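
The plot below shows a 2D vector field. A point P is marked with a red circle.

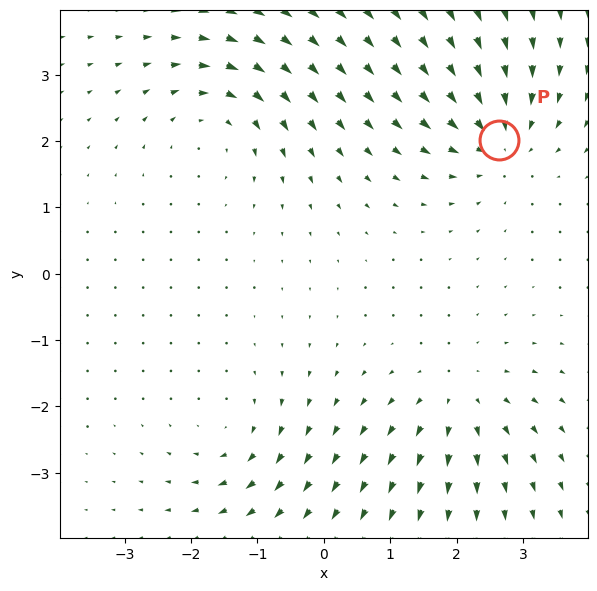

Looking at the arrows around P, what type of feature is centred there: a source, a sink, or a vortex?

At P (2.6, 2.0) the arrows converge inward. Divergence about -5, curl ≈0 — negative divergence with near-zero curl is a sink.

sink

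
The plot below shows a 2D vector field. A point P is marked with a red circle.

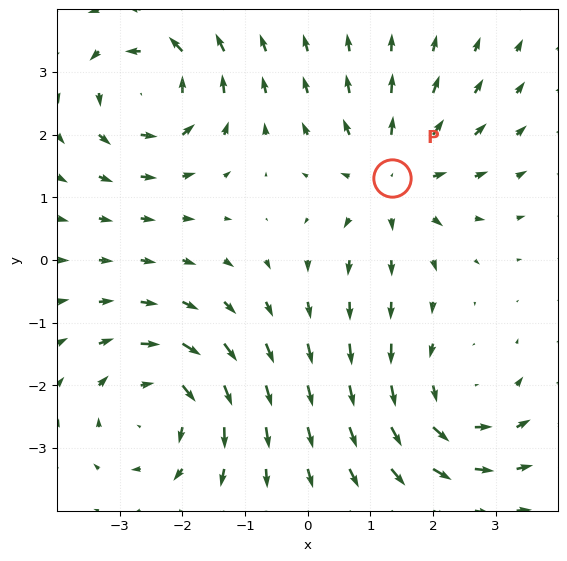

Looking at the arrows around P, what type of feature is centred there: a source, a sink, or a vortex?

source

At P (1.3, 1.3) the arrows spread outward. Divergence about +4, curl ≈0 — positive divergence with near-zero curl is a source.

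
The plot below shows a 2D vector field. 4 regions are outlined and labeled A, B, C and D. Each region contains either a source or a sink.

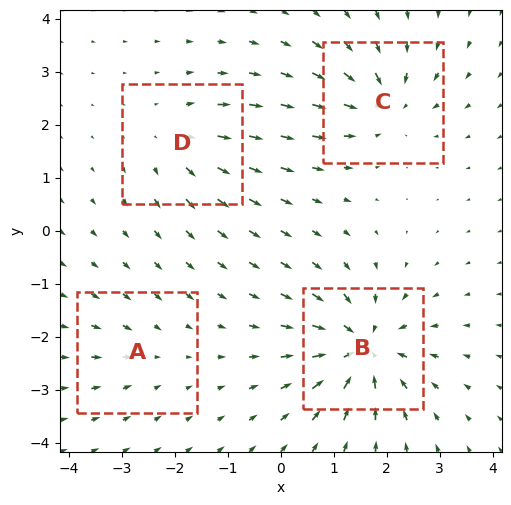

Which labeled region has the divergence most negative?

Divergence at each region's feature centre — A: about -2, B: about -8, C: about -6, D: about +4. Region B is most negative.

B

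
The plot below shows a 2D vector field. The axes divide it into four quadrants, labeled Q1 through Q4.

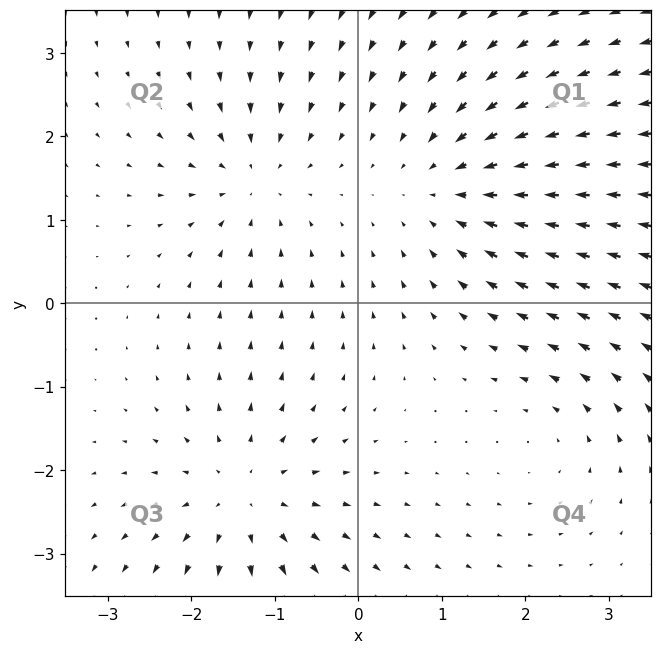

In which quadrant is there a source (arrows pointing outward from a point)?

Q3

The source sits at approximately (-1.4, -2.3), which lies in quadrant Q3. The divergence there is about +5, positive as expected for a source.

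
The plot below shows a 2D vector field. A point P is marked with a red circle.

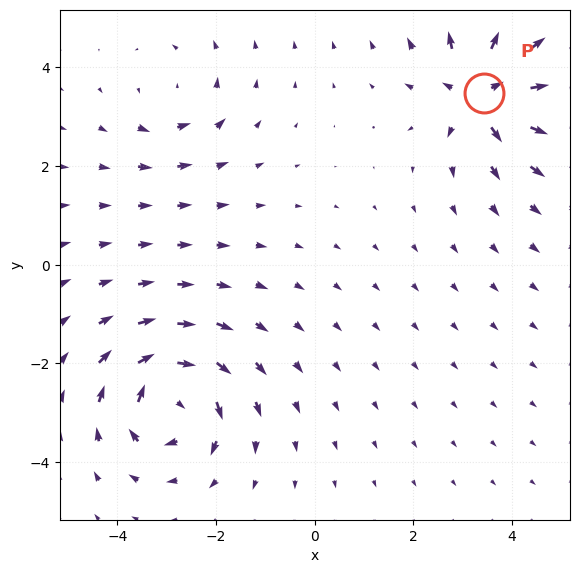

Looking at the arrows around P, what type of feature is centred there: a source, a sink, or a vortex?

At P (3.4, 3.5) the arrows spread outward. Divergence about +6, curl ≈0 — positive divergence with near-zero curl is a source.

source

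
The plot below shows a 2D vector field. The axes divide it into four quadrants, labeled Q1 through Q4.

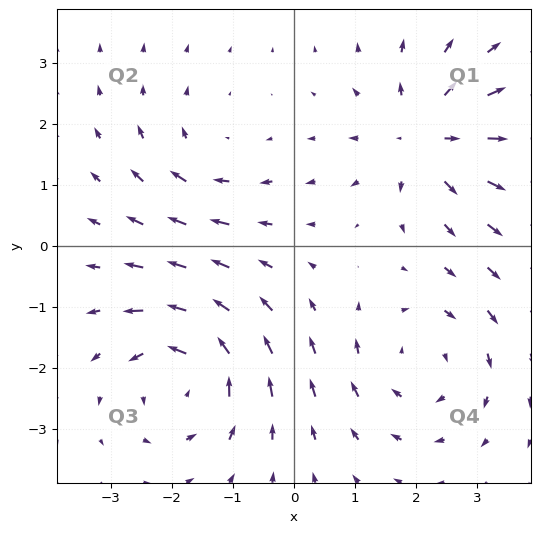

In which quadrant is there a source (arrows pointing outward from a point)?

Q1

The source sits at approximately (2.2, 1.8), which lies in quadrant Q1. The divergence there is about +5, positive as expected for a source.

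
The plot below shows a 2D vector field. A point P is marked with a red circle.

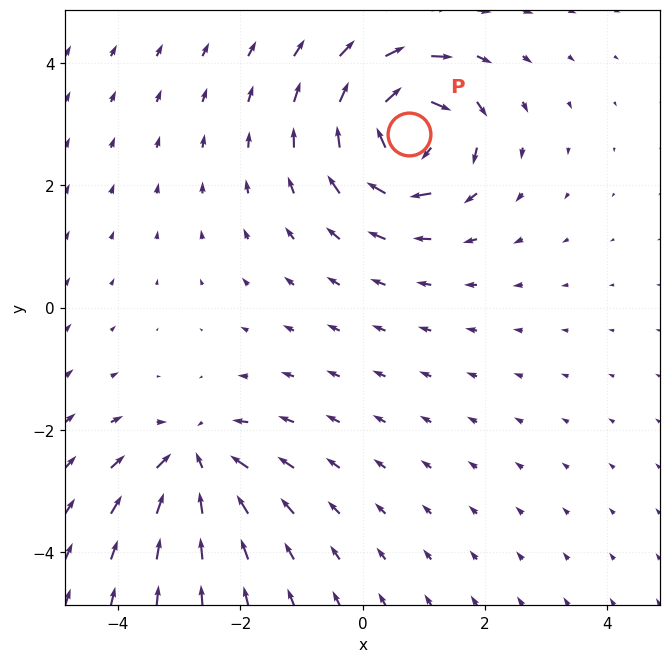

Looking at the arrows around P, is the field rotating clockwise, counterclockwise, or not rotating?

clockwise

Near P at (0.8, 2.8) the arrows circulate clockwise. The curl (z-component) there is about -7; negative curl means clockwise rotation.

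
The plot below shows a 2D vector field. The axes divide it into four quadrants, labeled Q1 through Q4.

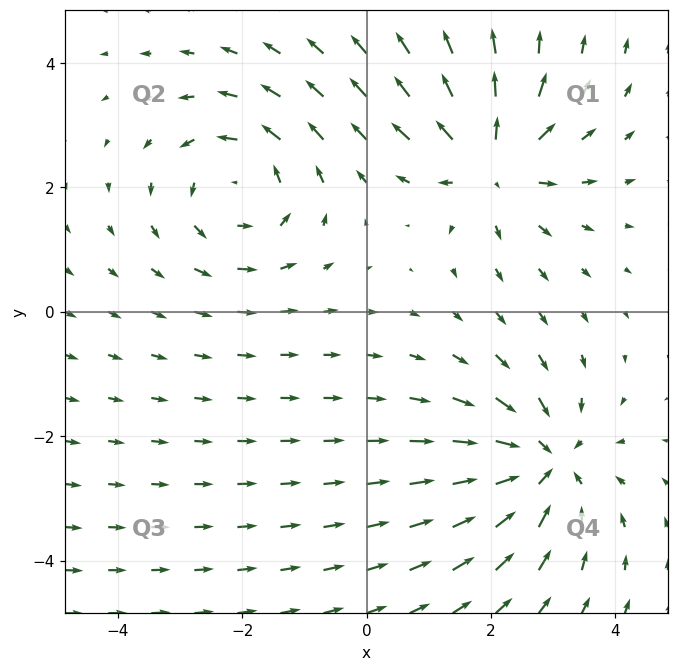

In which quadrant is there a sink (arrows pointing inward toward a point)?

The sink sits at approximately (2.9, -2.5), which lies in quadrant Q4. The divergence there is about -5, negative as expected for a sink.

Q4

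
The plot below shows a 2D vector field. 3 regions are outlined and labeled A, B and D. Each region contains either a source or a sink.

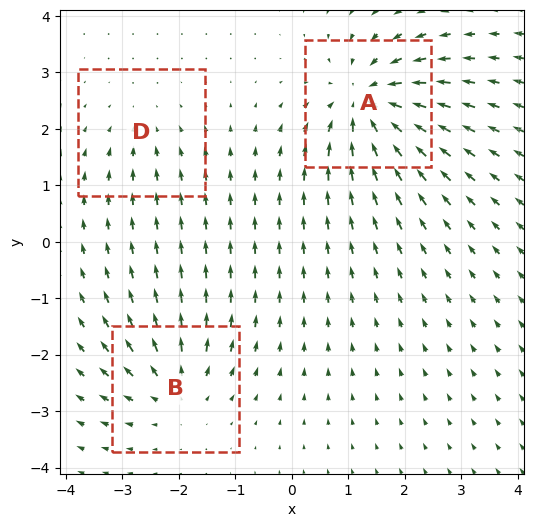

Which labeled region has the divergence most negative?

Divergence at each region's feature centre — A: about -6, B: about +4, D: about -2. Region A is most negative.

A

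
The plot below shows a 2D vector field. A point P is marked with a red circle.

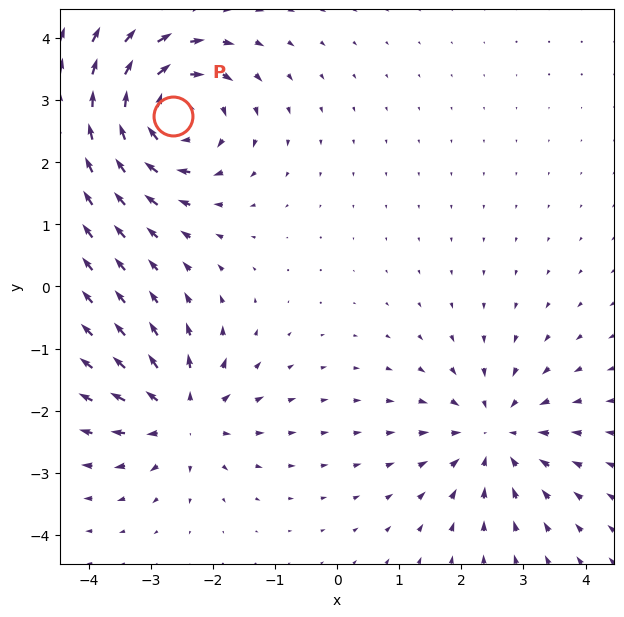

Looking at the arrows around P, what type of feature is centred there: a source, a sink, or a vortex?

At P (-2.6, 2.8) the arrows circulate clockwise. Divergence ≈0, curl about -5 — near-zero divergence with nonzero curl is a vortex.

vortex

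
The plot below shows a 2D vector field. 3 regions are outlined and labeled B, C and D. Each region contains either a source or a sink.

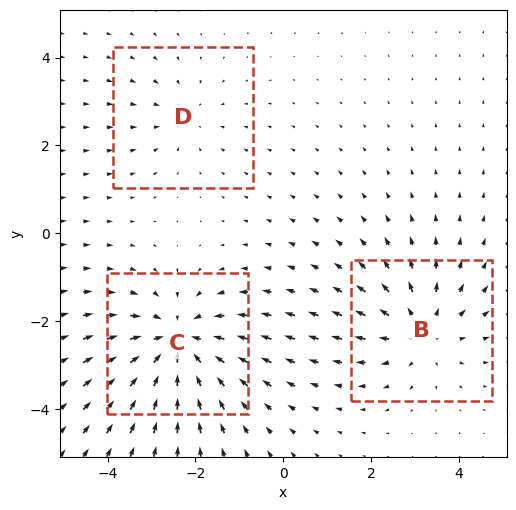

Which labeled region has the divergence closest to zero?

Divergence at each region's feature centre — B: about +3, C: about -4, D: about -2. Region D is closest to zero.

D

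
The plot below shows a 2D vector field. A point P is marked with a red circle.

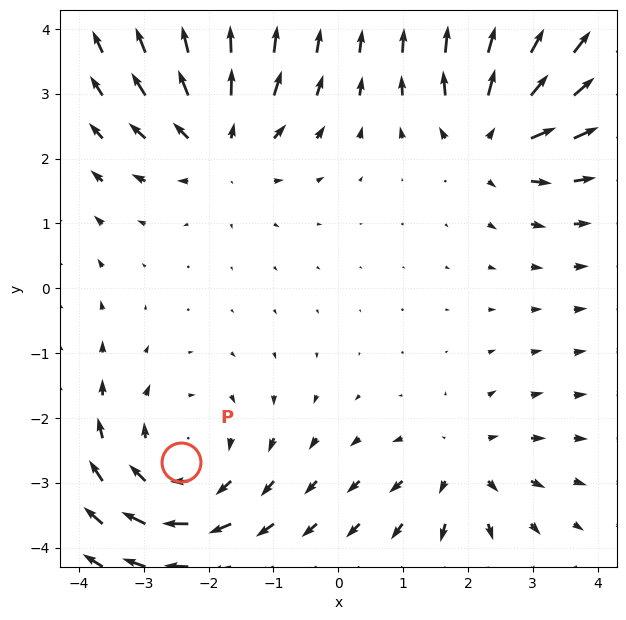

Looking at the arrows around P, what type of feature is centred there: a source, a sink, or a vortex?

At P (-2.4, -2.7) the arrows circulate clockwise. Divergence ≈0, curl about -3 — near-zero divergence with nonzero curl is a vortex.

vortex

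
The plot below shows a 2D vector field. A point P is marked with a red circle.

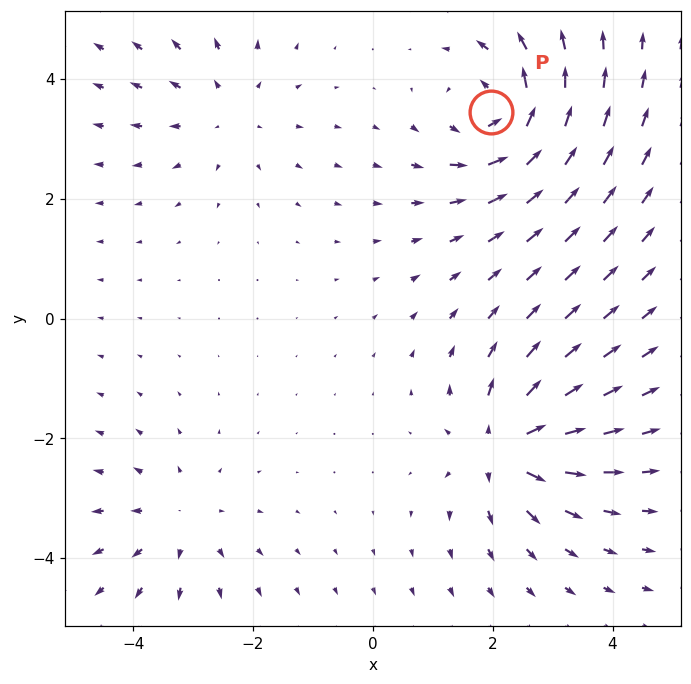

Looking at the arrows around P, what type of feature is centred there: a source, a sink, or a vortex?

vortex

At P (2.0, 3.4) the arrows circulate counterclockwise. Divergence ≈0, curl about +5 — near-zero divergence with nonzero curl is a vortex.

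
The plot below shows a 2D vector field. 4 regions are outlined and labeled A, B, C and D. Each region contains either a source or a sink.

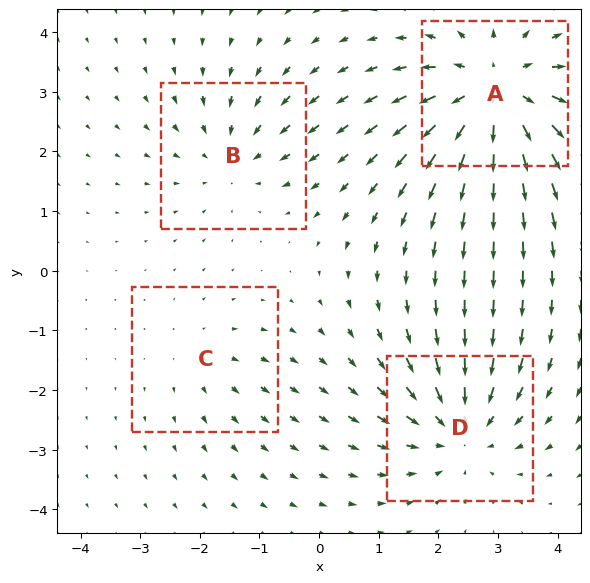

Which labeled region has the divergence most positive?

A

Divergence at each region's feature centre — A: about +6, B: about -3, C: about +2, D: about -4. Region A is most positive.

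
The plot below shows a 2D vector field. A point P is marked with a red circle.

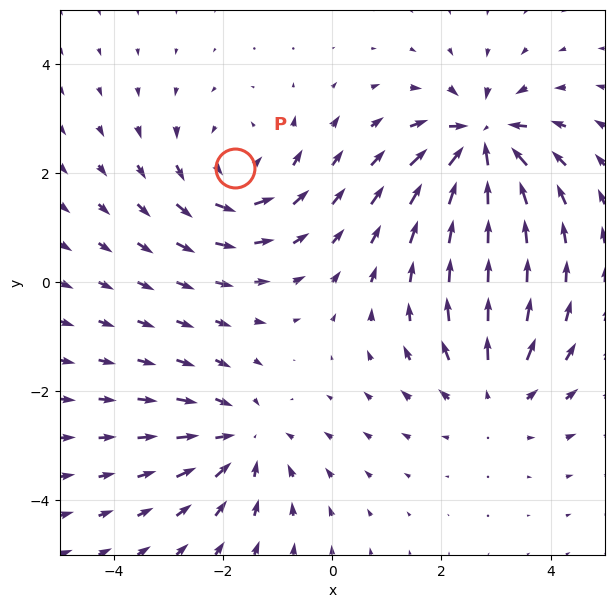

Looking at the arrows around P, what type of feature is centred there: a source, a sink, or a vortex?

vortex

At P (-1.8, 2.1) the arrows circulate counterclockwise. Divergence ≈0, curl about +4 — near-zero divergence with nonzero curl is a vortex.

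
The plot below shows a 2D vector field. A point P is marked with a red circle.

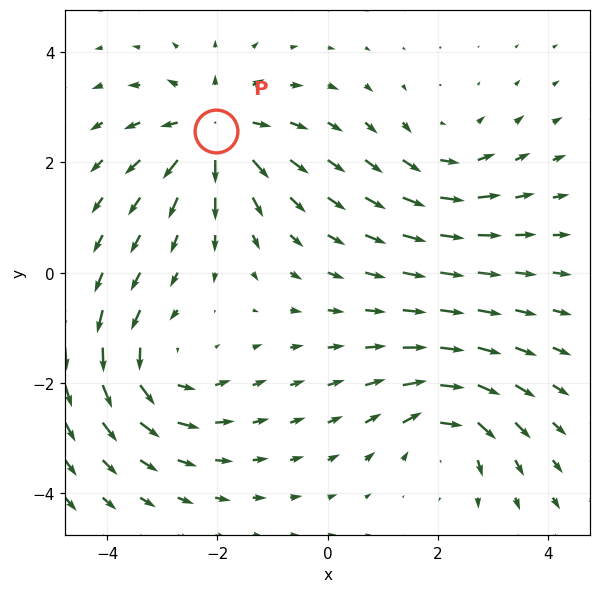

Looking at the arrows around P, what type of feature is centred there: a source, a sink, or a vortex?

source

At P (-2.0, 2.6) the arrows spread outward. Divergence about +6, curl ≈0 — positive divergence with near-zero curl is a source.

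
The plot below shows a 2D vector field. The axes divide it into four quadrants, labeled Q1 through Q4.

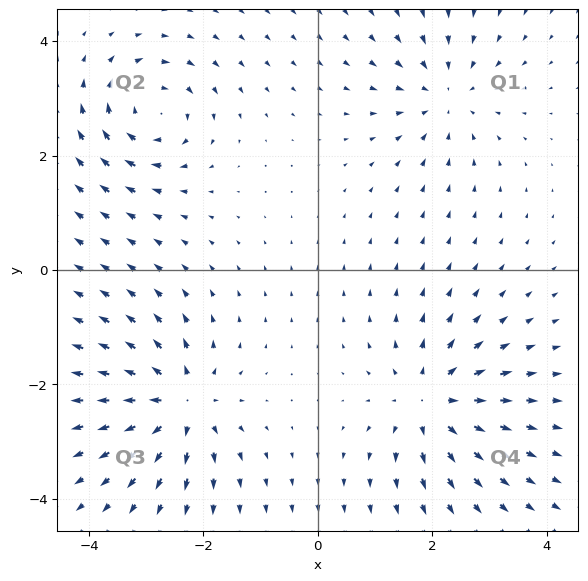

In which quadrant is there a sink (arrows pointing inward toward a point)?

The sink sits at approximately (2.2, 3.0), which lies in quadrant Q1. The divergence there is about -3, negative as expected for a sink.

Q1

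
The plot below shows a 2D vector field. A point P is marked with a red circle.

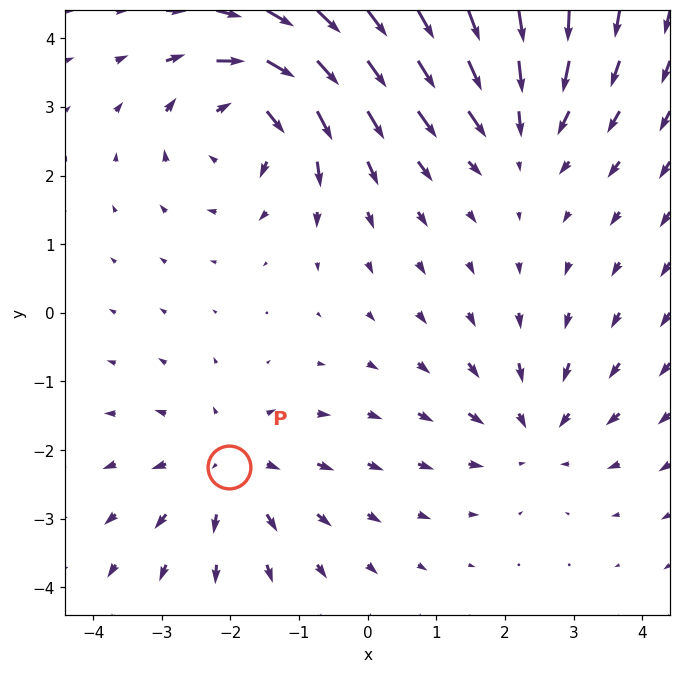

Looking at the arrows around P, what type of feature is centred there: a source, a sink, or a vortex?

At P (-2.0, -2.2) the arrows spread outward. Divergence about +3, curl ≈0 — positive divergence with near-zero curl is a source.

source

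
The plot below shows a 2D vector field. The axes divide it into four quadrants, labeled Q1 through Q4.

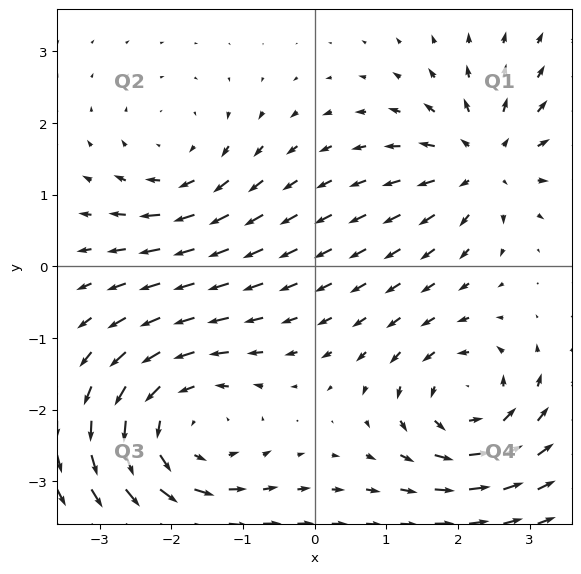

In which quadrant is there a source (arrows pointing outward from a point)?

The source sits at approximately (2.4, 1.4), which lies in quadrant Q1. The divergence there is about +4, positive as expected for a source.

Q1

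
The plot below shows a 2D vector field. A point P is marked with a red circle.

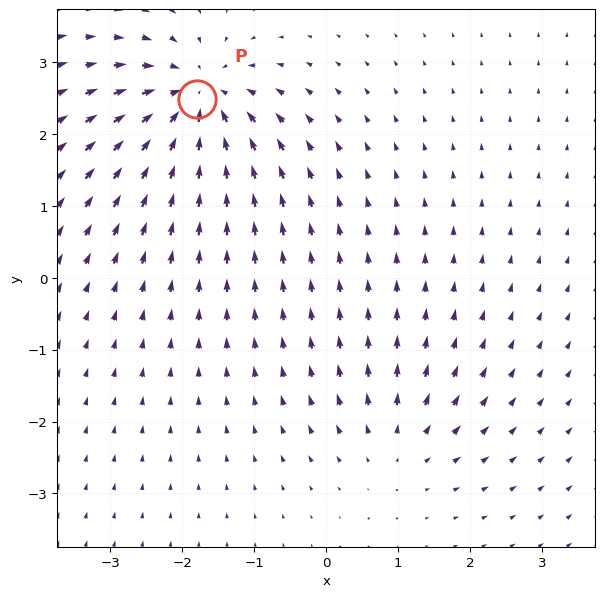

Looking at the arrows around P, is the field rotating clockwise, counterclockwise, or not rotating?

not rotating

Near P at (-1.8, 2.5) the arrows show no circulation. The curl there is ≈0.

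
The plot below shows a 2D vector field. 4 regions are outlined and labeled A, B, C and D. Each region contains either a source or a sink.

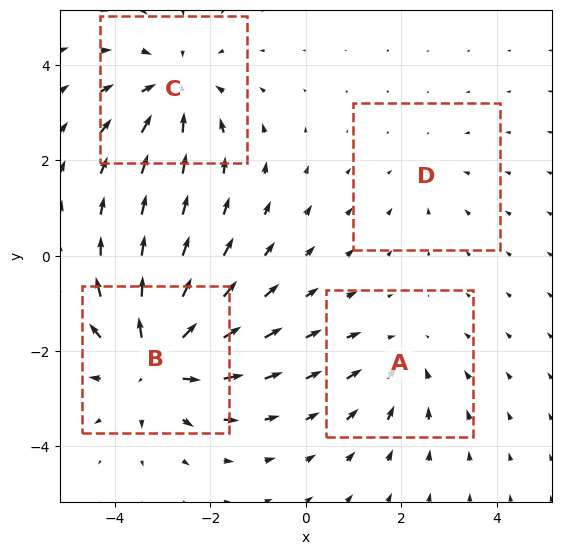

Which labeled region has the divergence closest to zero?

Divergence at each region's feature centre — A: about -3, B: about +6, C: about -4, D: about -2. Region D is closest to zero.

D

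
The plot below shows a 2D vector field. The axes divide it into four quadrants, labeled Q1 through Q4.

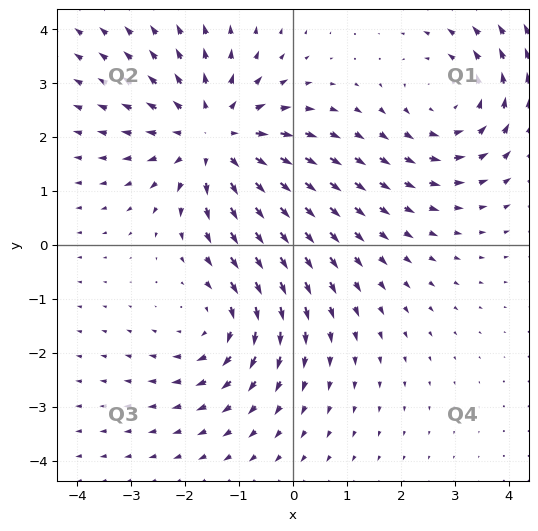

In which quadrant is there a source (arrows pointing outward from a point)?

Q2

The source sits at approximately (-1.5, 2.0), which lies in quadrant Q2. The divergence there is about +4, positive as expected for a source.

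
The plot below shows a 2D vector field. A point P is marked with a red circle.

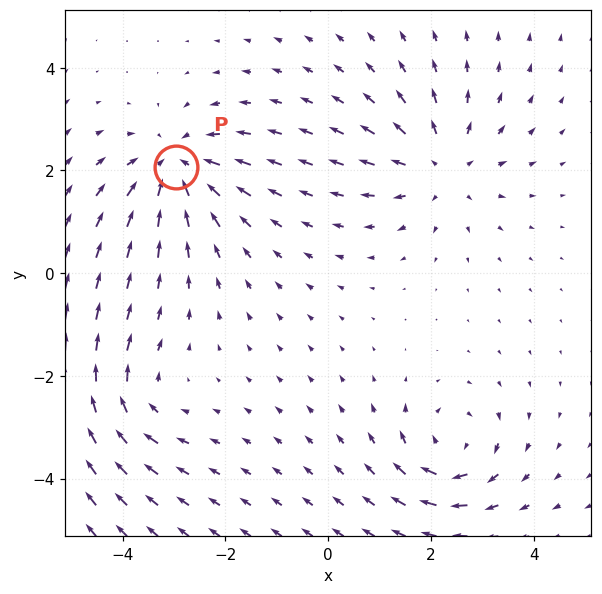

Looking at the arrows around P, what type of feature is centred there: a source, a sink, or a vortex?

sink

At P (-3.0, 2.1) the arrows converge inward. Divergence about -5, curl ≈0 — negative divergence with near-zero curl is a sink.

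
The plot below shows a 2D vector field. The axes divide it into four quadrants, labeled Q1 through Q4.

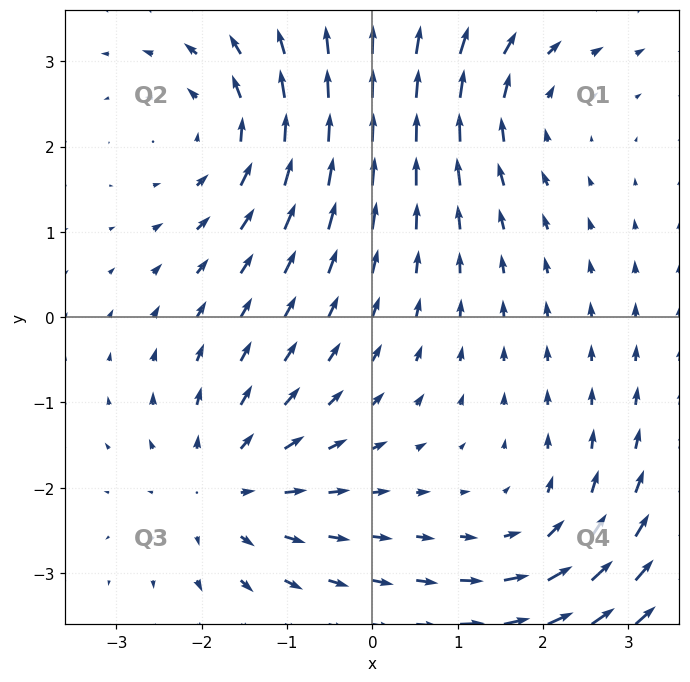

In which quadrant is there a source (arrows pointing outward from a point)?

The source sits at approximately (-1.7, -2.0), which lies in quadrant Q3. The divergence there is about +4, positive as expected for a source.

Q3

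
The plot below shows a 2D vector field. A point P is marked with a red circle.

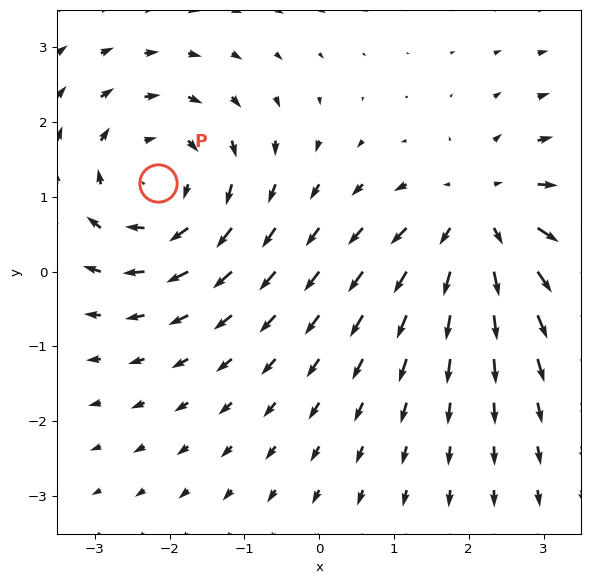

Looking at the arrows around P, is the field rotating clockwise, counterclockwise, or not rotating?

Near P at (-2.2, 1.2) the arrows circulate clockwise. The curl (z-component) there is about -4; negative curl means clockwise rotation.

clockwise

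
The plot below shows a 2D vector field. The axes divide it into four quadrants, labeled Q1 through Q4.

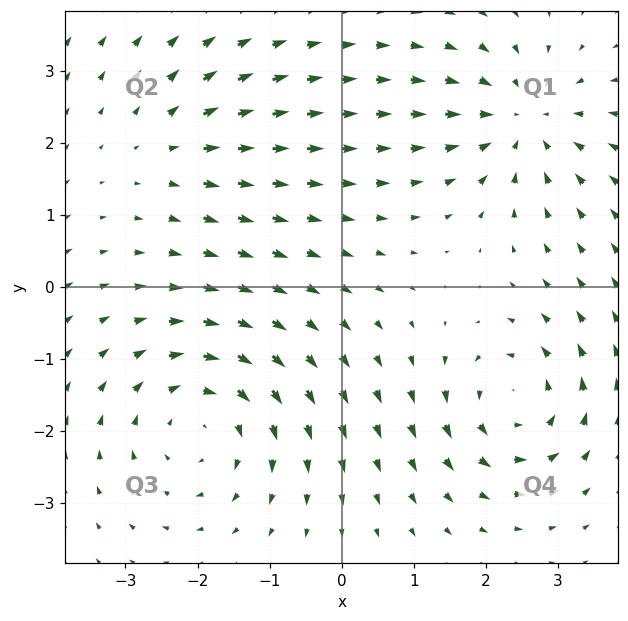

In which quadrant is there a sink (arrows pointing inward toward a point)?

The sink sits at approximately (2.5, 2.3), which lies in quadrant Q1. The divergence there is about -5, negative as expected for a sink.

Q1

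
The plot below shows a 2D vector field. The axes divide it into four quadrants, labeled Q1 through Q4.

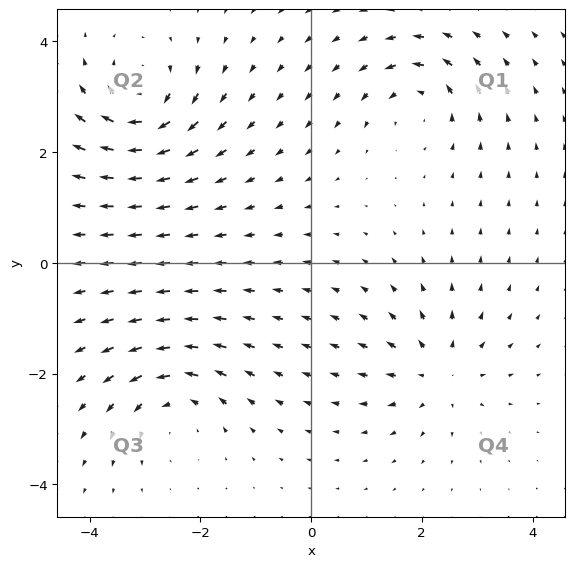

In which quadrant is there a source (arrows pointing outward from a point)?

The source sits at approximately (2.3, -2.0), which lies in quadrant Q4. The divergence there is about +4, positive as expected for a source.

Q4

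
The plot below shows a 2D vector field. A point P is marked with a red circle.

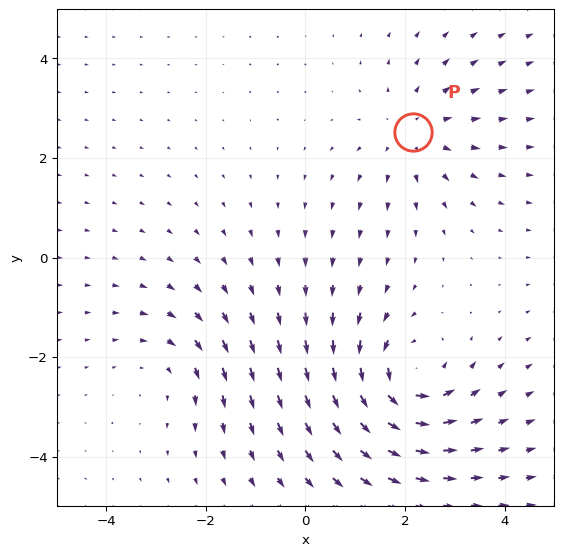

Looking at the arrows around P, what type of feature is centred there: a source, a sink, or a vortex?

source

At P (2.2, 2.5) the arrows spread outward. Divergence about +3, curl ≈0 — positive divergence with near-zero curl is a source.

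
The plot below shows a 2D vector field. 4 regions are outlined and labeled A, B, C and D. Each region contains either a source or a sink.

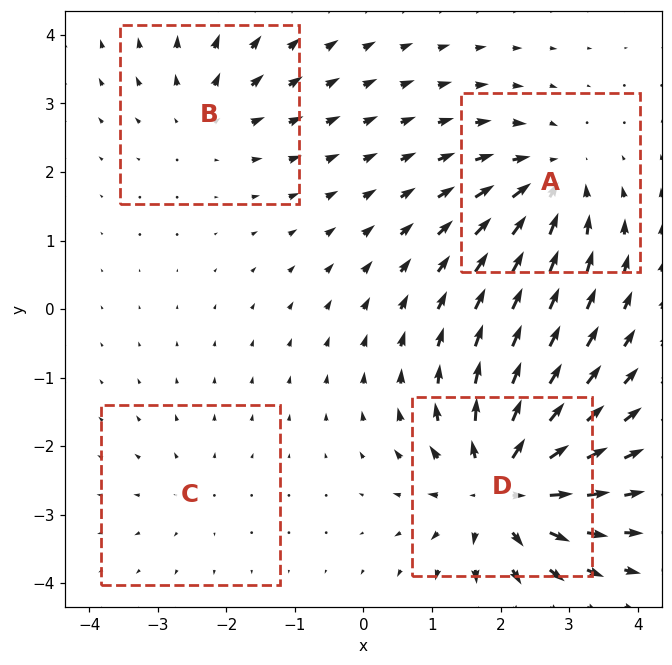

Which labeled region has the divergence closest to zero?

C

Divergence at each region's feature centre — A: about -5, B: about +4, C: about +2, D: about +8. Region C is closest to zero.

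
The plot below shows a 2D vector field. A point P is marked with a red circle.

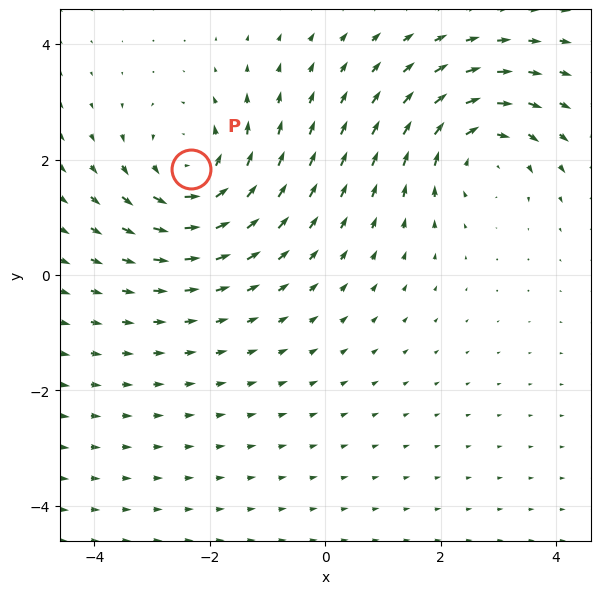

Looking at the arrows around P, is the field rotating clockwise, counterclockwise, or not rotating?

counterclockwise

Near P at (-2.3, 1.8) the arrows circulate counterclockwise. The curl (z-component) there is about +4; positive curl means counterclockwise rotation.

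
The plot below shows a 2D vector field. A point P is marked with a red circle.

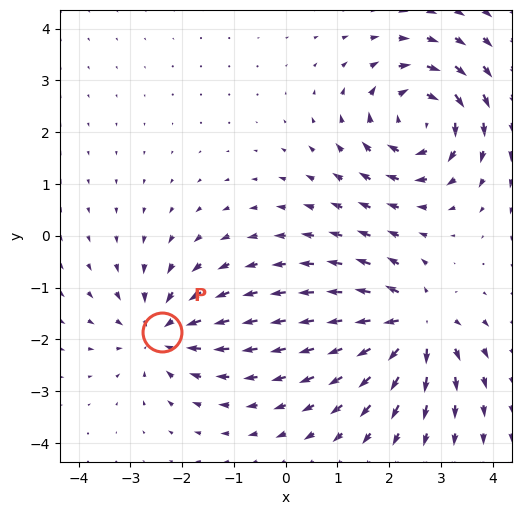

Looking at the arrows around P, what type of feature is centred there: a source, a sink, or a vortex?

At P (-2.4, -1.9) the arrows converge inward. Divergence about -3, curl ≈0 — negative divergence with near-zero curl is a sink.

sink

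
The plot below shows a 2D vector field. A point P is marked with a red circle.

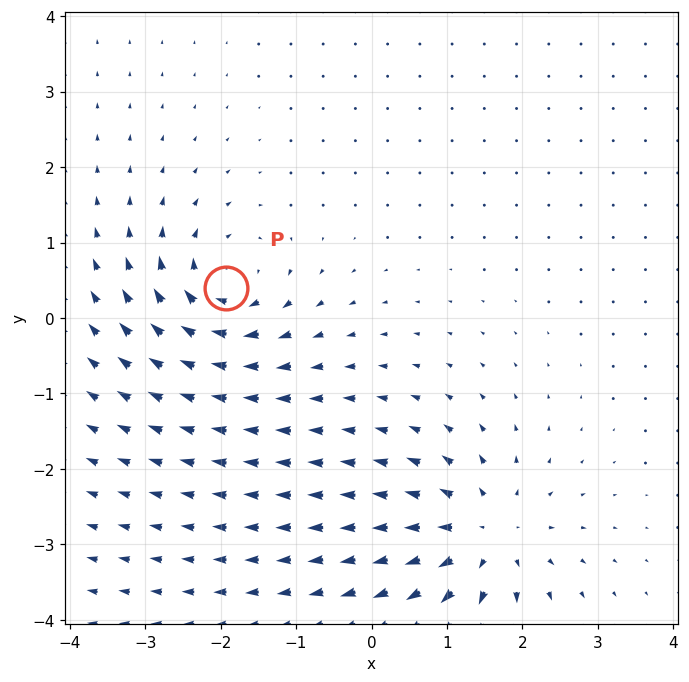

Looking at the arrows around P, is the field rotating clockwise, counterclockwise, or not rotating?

Near P at (-1.9, 0.4) the arrows circulate clockwise. The curl (z-component) there is about -6; negative curl means clockwise rotation.

clockwise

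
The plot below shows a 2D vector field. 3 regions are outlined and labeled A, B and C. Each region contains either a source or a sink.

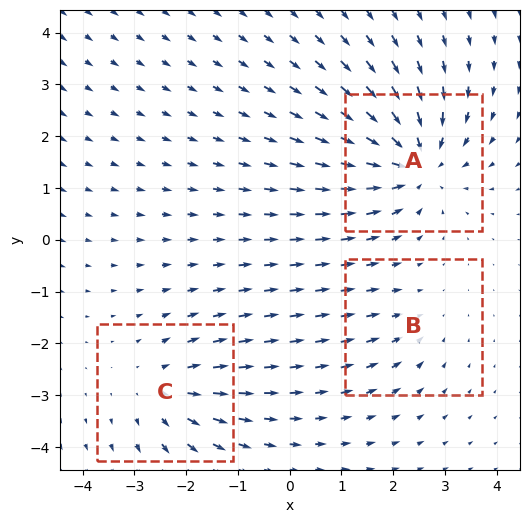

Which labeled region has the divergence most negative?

A

Divergence at each region's feature centre — A: about -5, B: about -2, C: about +3. Region A is most negative.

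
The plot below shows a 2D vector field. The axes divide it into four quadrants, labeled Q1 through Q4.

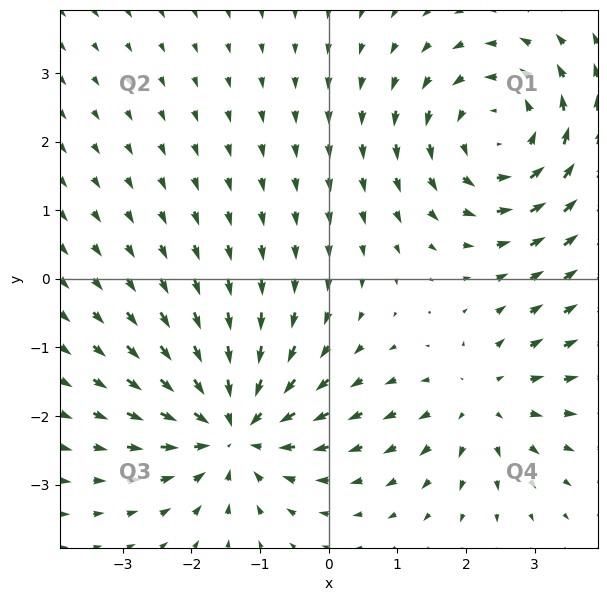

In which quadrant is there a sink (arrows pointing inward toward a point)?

The sink sits at approximately (-1.4, -2.2), which lies in quadrant Q3. The divergence there is about -5, negative as expected for a sink.

Q3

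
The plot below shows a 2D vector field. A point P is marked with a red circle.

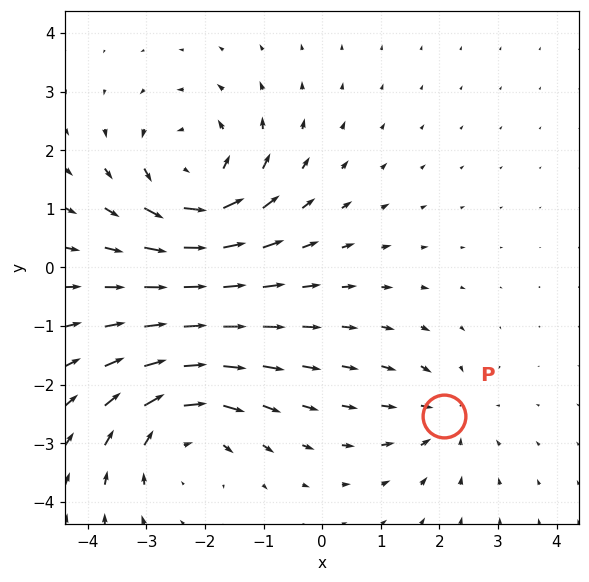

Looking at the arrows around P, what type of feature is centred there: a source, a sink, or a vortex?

At P (2.1, -2.5) the arrows converge inward. Divergence about -3, curl ≈0 — negative divergence with near-zero curl is a sink.

sink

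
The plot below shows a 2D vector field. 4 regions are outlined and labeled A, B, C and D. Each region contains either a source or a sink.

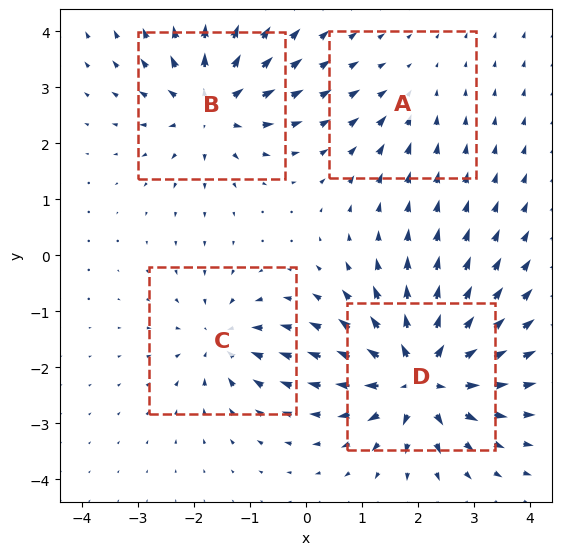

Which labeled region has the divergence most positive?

Divergence at each region's feature centre — A: about -2, B: about +6, C: about -4, D: about +8. Region D is most positive.

D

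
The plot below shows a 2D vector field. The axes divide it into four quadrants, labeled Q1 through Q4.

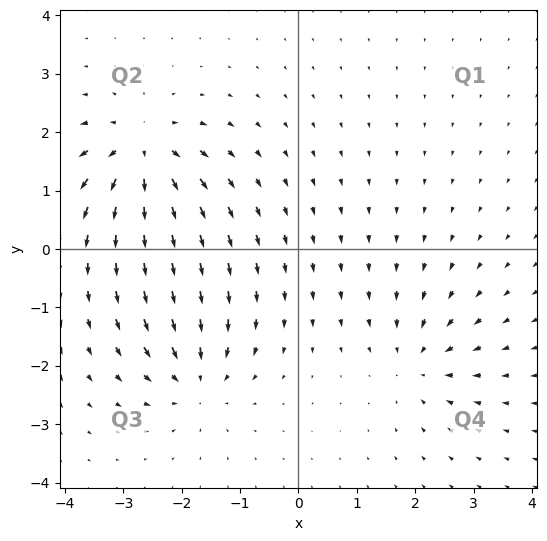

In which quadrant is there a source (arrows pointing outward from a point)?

Q2

The source sits at approximately (-2.7, 1.7), which lies in quadrant Q2. The divergence there is about +7, positive as expected for a source.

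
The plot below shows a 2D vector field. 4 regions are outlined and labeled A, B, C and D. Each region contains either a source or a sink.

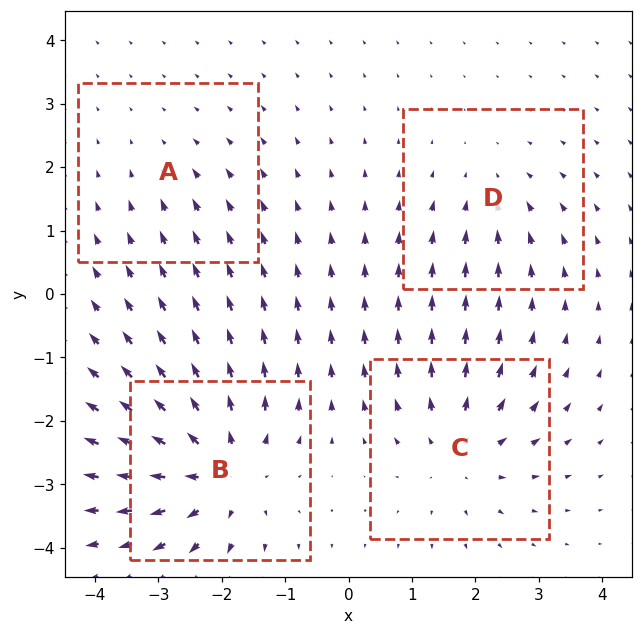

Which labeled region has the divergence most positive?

Divergence at each region's feature centre — A: about -2, B: about +7, C: about +5, D: about -3. Region B is most positive.

B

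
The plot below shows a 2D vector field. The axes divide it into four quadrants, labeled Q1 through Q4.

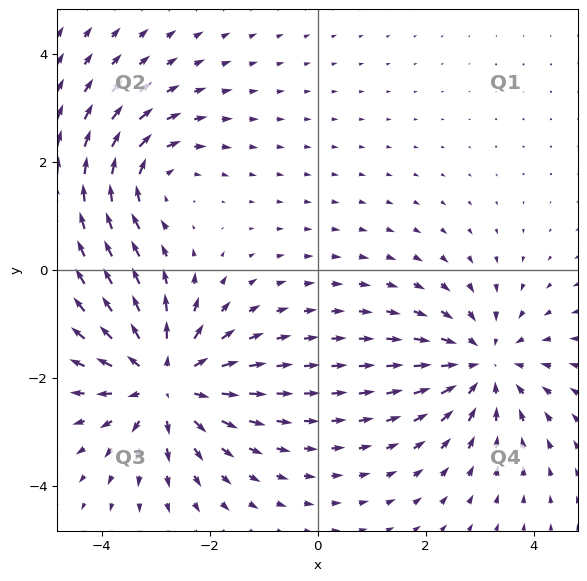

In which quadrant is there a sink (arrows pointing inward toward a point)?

The sink sits at approximately (3.1, -1.8), which lies in quadrant Q4. The divergence there is about -3, negative as expected for a sink.

Q4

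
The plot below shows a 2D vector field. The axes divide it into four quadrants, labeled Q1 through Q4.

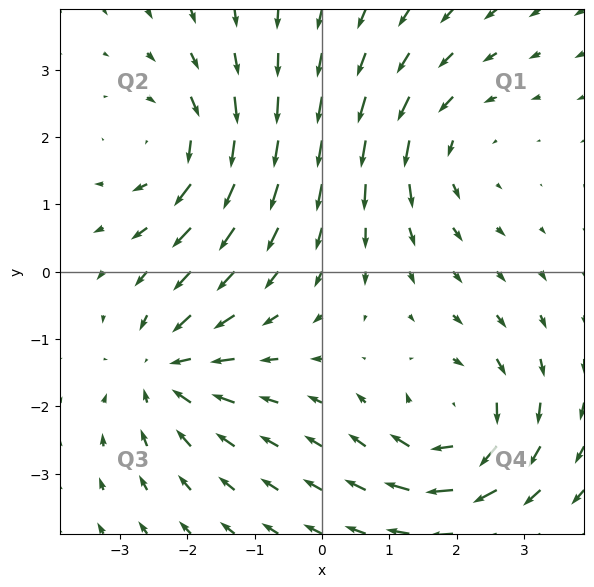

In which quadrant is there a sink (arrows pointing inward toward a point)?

The sink sits at approximately (-2.3, -1.4), which lies in quadrant Q3. The divergence there is about -5, negative as expected for a sink.

Q3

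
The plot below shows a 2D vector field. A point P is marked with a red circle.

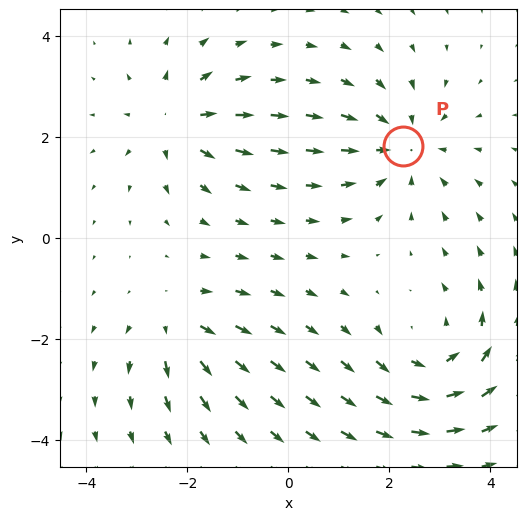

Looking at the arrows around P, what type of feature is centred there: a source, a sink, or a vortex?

At P (2.3, 1.8) the arrows converge inward. Divergence about -4, curl ≈0 — negative divergence with near-zero curl is a sink.

sink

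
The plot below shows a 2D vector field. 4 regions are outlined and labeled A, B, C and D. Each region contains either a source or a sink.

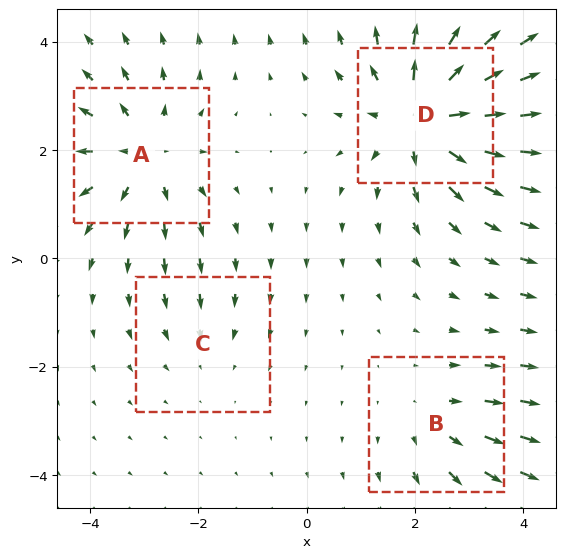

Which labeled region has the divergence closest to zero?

C

Divergence at each region's feature centre — A: about +5, B: about +3, C: about -2, D: about +7. Region C is closest to zero.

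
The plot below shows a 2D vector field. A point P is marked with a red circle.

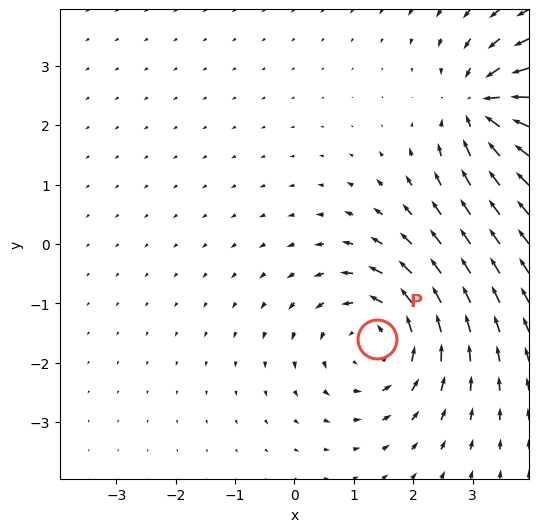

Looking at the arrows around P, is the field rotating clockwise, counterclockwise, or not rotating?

Near P at (1.4, -1.6) the arrows circulate counterclockwise. The curl (z-component) there is about +4; positive curl means counterclockwise rotation.

counterclockwise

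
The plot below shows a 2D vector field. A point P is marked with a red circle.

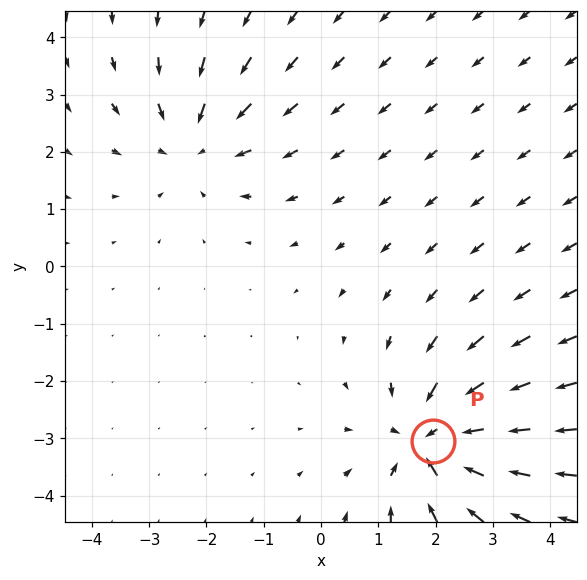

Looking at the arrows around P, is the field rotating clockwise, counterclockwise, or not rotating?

not rotating

Near P at (2.0, -3.1) the arrows show no circulation. The curl there is ≈0.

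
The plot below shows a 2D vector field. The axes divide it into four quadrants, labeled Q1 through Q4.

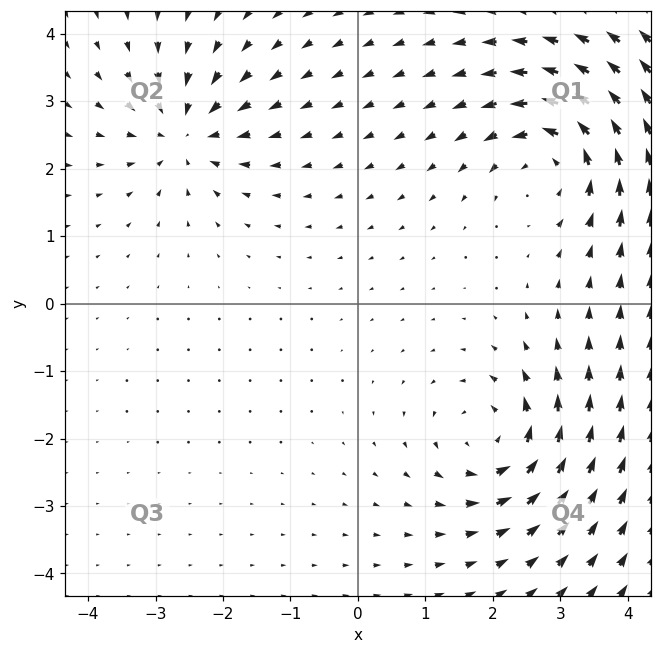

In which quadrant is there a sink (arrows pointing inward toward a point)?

Q2

The sink sits at approximately (-2.6, 2.5), which lies in quadrant Q2. The divergence there is about -4, negative as expected for a sink.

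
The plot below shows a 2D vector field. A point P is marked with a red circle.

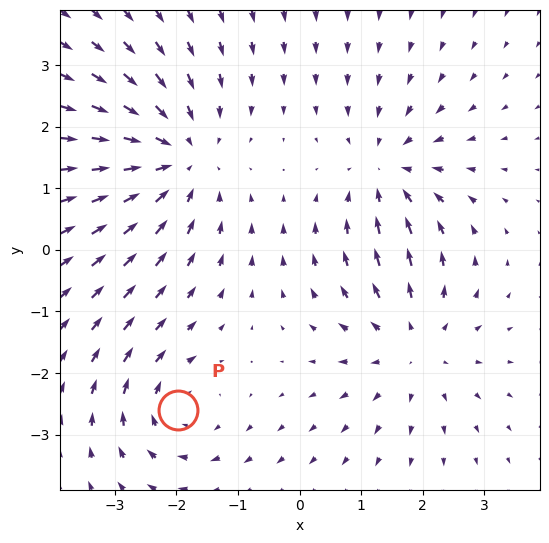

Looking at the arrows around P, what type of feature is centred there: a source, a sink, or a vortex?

At P (-2.0, -2.6) the arrows circulate clockwise. Divergence ≈0, curl about -3 — near-zero divergence with nonzero curl is a vortex.

vortex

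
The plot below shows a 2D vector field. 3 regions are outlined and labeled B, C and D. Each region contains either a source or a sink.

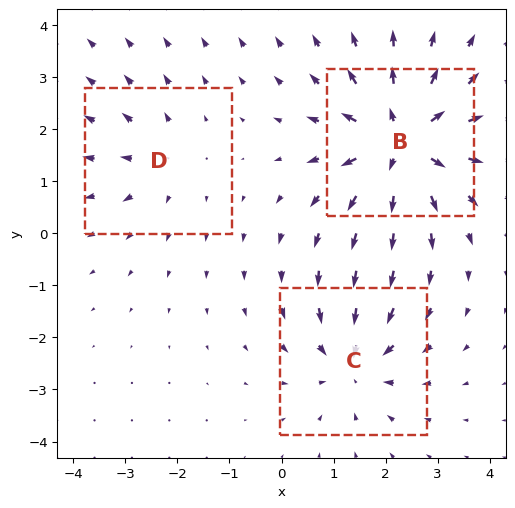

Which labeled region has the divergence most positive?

B

Divergence at each region's feature centre — B: about +5, C: about -3, D: about +2. Region B is most positive.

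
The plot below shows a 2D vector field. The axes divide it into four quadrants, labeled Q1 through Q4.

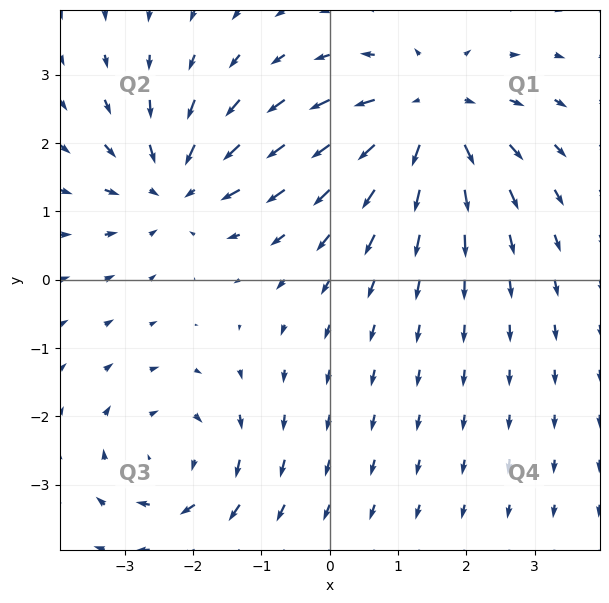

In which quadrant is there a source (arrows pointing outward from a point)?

The source sits at approximately (1.5, 2.4), which lies in quadrant Q1. The divergence there is about +5, positive as expected for a source.

Q1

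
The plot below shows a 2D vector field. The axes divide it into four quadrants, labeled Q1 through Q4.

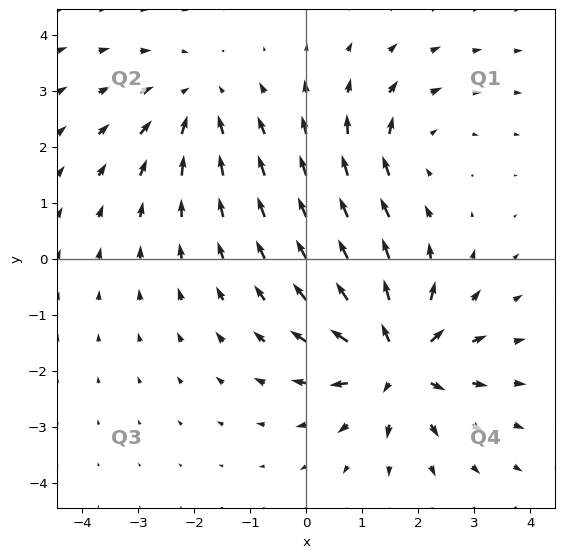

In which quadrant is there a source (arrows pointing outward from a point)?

Q4

The source sits at approximately (1.6, -1.8), which lies in quadrant Q4. The divergence there is about +6, positive as expected for a source.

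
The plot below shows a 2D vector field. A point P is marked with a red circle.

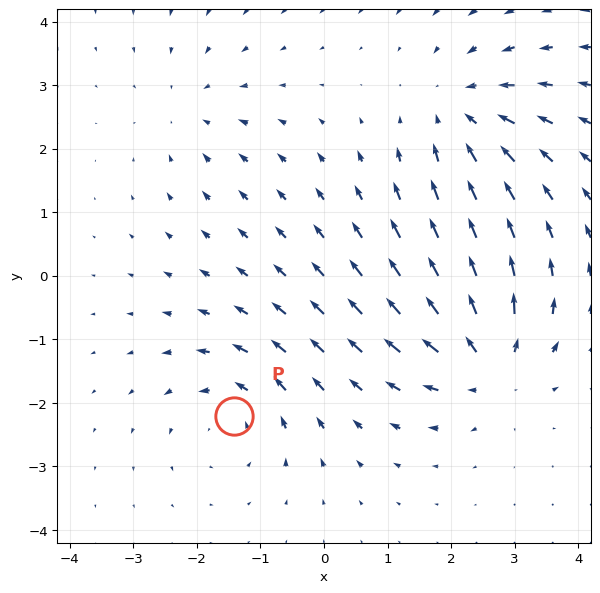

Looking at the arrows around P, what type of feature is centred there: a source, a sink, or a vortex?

vortex

At P (-1.4, -2.2) the arrows circulate counterclockwise. Divergence ≈0, curl about +4 — near-zero divergence with nonzero curl is a vortex.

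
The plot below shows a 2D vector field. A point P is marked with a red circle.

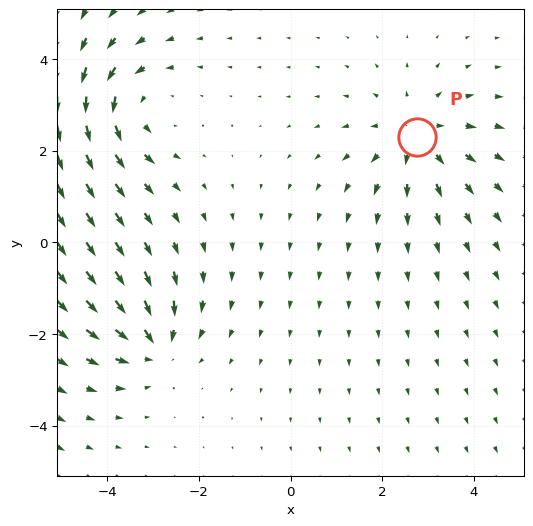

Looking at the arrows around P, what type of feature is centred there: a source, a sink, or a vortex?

At P (2.8, 2.3) the arrows spread outward. Divergence about +4, curl ≈0 — positive divergence with near-zero curl is a source.

source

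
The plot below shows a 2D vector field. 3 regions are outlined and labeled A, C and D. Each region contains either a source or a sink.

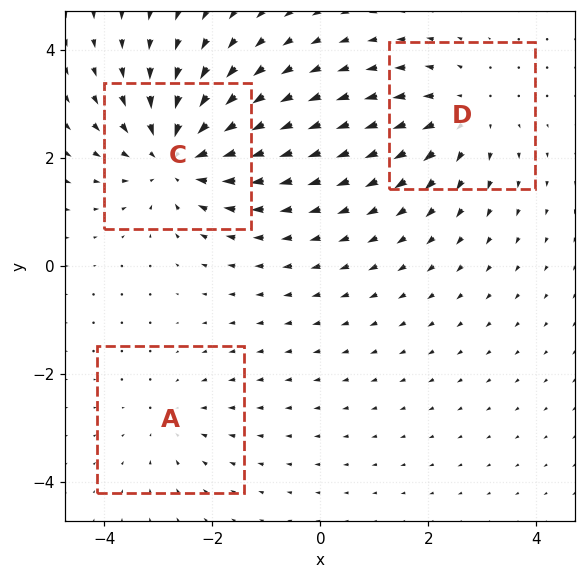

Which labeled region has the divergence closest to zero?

A

Divergence at each region's feature centre — A: about -2, C: about -4, D: about +3. Region A is closest to zero.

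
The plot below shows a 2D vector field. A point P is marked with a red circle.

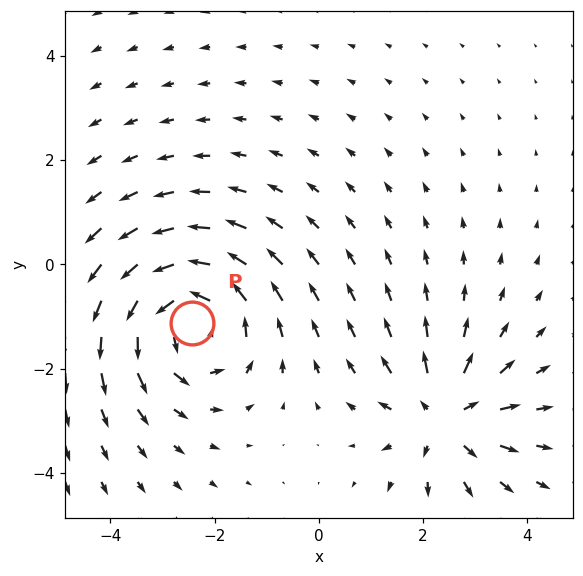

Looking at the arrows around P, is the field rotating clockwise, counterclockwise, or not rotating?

Near P at (-2.4, -1.1) the arrows circulate counterclockwise. The curl (z-component) there is about +4; positive curl means counterclockwise rotation.

counterclockwise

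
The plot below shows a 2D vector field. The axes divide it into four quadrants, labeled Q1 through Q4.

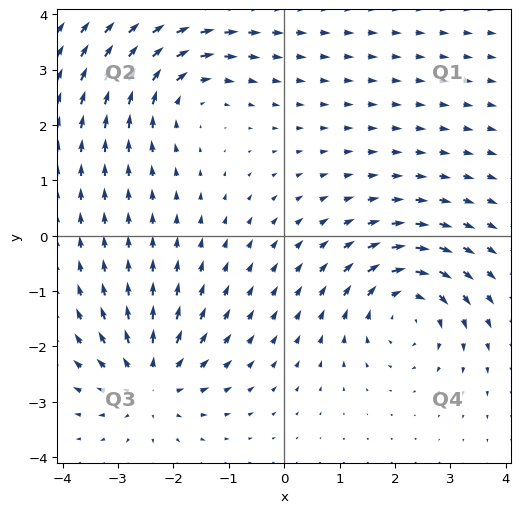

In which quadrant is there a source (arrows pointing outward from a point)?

The source sits at approximately (-2.4, -2.6), which lies in quadrant Q3. The divergence there is about +4, positive as expected for a source.

Q3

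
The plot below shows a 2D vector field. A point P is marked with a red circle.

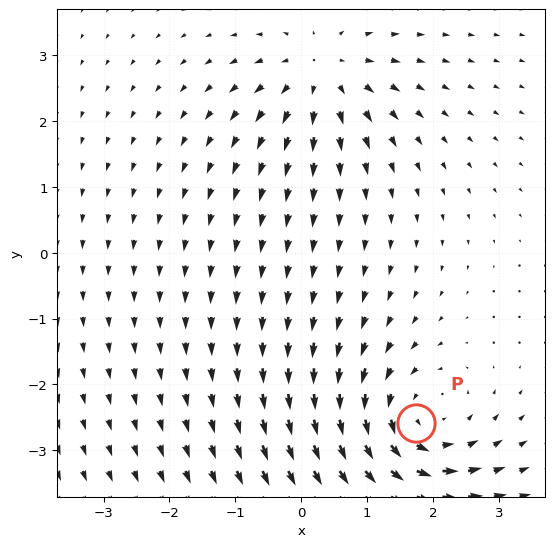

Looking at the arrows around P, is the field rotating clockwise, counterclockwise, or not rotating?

Near P at (1.7, -2.6) the arrows circulate counterclockwise. The curl (z-component) there is about +5; positive curl means counterclockwise rotation.

counterclockwise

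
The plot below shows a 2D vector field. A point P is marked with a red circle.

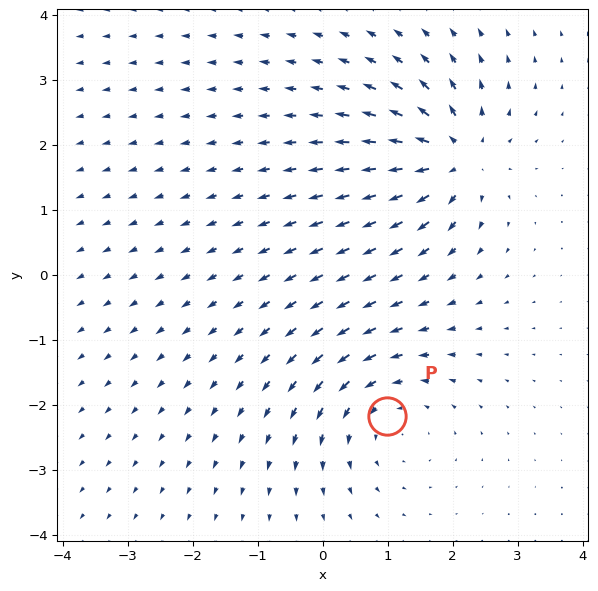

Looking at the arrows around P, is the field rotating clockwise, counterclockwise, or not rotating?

counterclockwise

Near P at (1.0, -2.2) the arrows circulate counterclockwise. The curl (z-component) there is about +3; positive curl means counterclockwise rotation.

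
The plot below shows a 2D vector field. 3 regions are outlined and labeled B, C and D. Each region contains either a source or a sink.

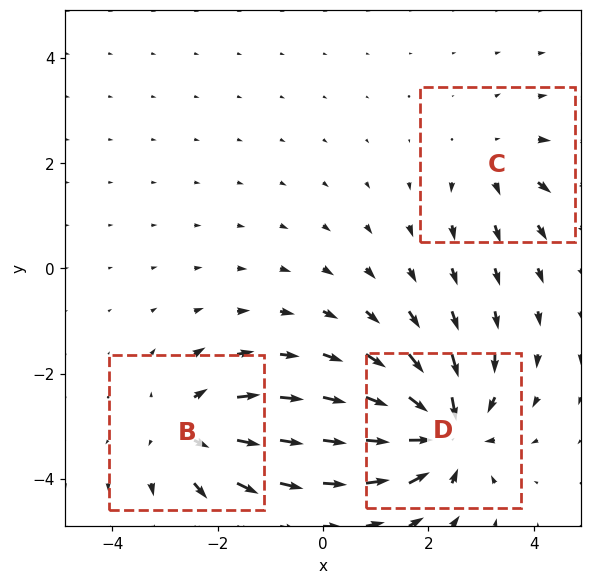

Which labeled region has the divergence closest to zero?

Divergence at each region's feature centre — B: about +3, C: about +2, D: about -5. Region C is closest to zero.

C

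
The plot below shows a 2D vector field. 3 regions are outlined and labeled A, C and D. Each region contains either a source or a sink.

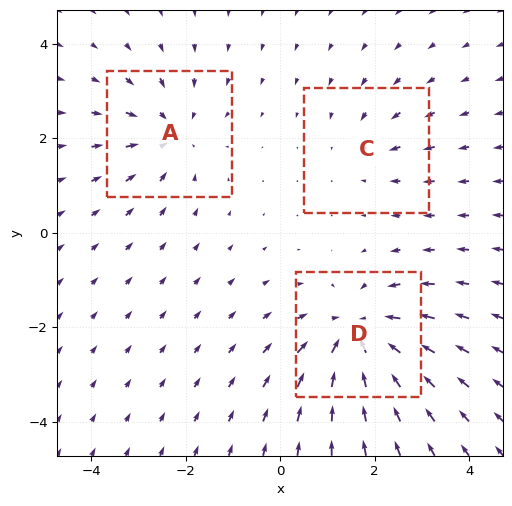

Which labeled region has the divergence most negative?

Divergence at each region's feature centre — A: about -3, C: about -2, D: about -5. Region D is most negative.

D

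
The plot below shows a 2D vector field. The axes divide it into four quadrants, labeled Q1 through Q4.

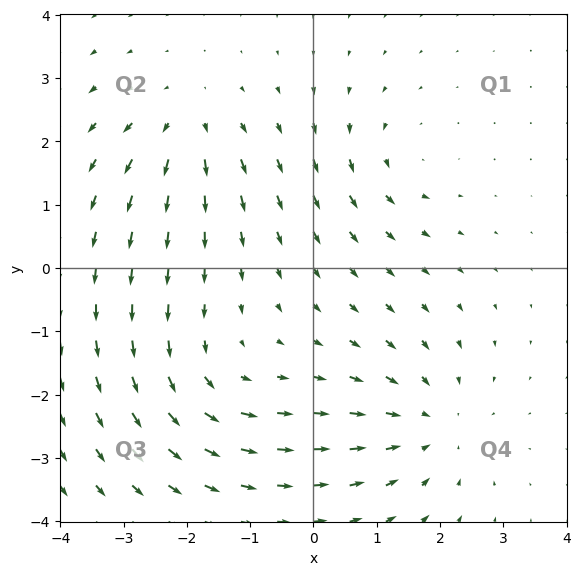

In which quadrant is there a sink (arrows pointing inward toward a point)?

Q4

The sink sits at approximately (1.8, -2.5), which lies in quadrant Q4. The divergence there is about -4, negative as expected for a sink.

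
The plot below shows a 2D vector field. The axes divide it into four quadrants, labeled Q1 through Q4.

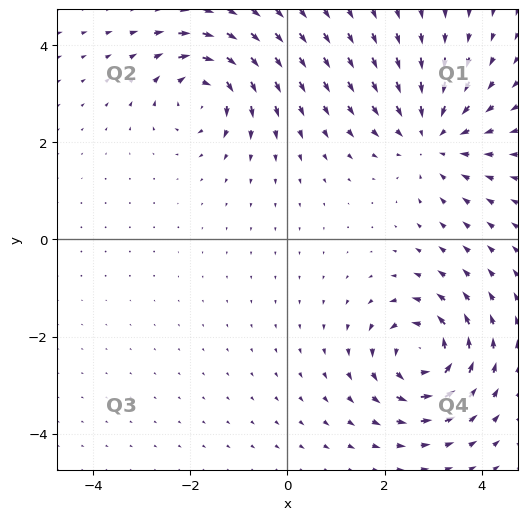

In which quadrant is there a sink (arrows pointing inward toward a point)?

Q1

The sink sits at approximately (3.0, 2.1), which lies in quadrant Q1. The divergence there is about -3, negative as expected for a sink.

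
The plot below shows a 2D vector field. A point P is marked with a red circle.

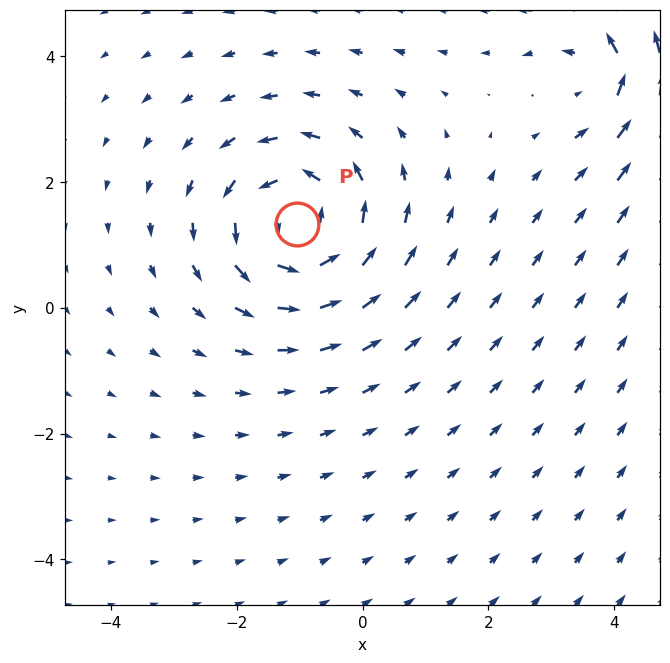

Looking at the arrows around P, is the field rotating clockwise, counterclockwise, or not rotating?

Near P at (-1.0, 1.3) the arrows circulate counterclockwise. The curl (z-component) there is about +5; positive curl means counterclockwise rotation.

counterclockwise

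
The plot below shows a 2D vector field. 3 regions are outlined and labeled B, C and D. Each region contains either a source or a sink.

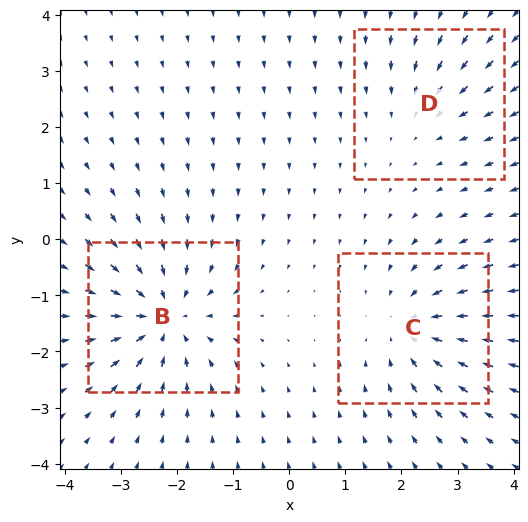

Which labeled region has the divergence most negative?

B

Divergence at each region's feature centre — B: about -5, C: about -4, D: about -2. Region B is most negative.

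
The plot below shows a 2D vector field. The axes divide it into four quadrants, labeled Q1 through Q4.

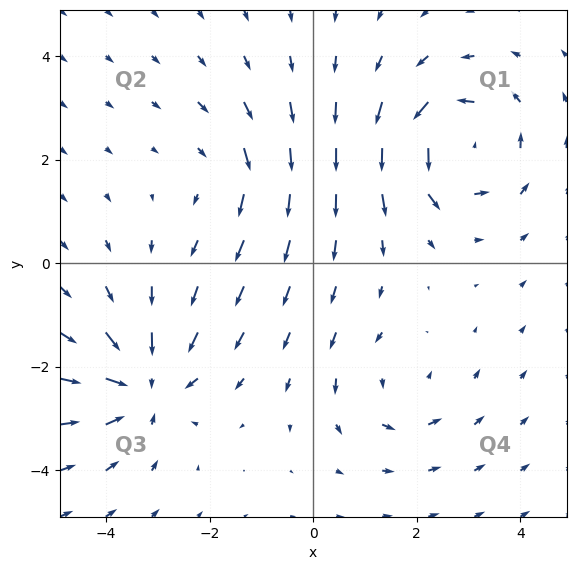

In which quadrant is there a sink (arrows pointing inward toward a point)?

Q3

The sink sits at approximately (-3.3, -2.4), which lies in quadrant Q3. The divergence there is about -4, negative as expected for a sink.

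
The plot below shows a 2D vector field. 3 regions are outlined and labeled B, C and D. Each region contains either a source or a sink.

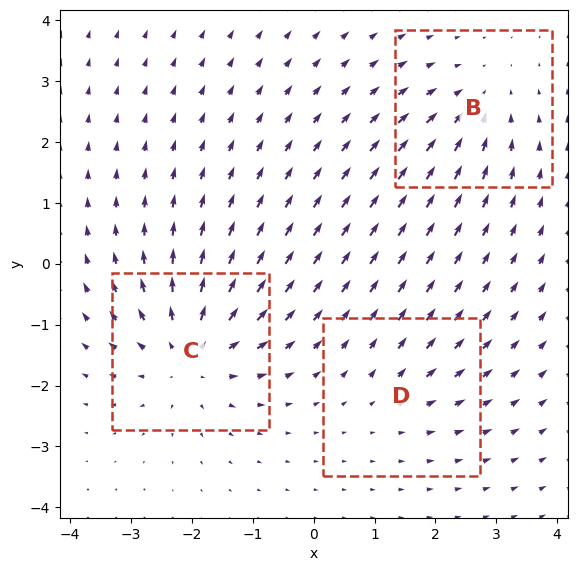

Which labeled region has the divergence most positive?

C

Divergence at each region's feature centre — B: about -3, C: about +5, D: about +2. Region C is most positive.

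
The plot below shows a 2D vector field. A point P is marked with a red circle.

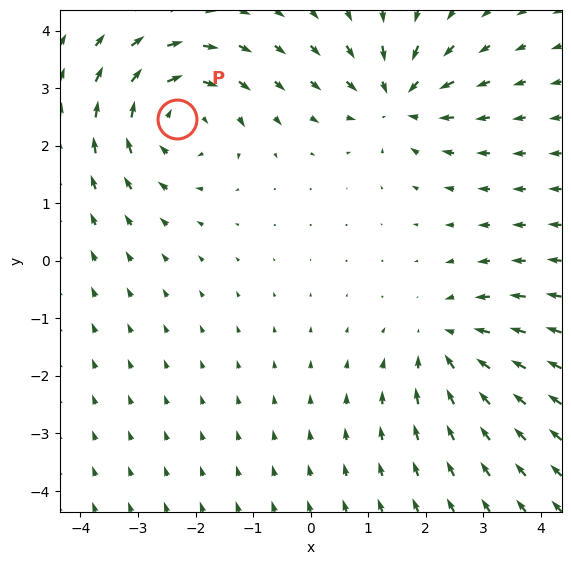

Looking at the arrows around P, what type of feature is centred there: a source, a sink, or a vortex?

At P (-2.3, 2.5) the arrows circulate clockwise. Divergence ≈0, curl about -4 — near-zero divergence with nonzero curl is a vortex.

vortex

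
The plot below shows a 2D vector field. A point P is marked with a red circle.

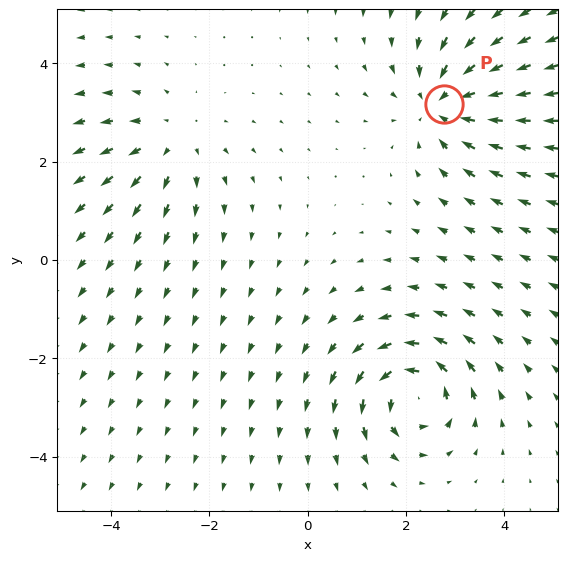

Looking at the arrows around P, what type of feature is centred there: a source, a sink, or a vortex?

sink

At P (2.8, 3.2) the arrows converge inward. Divergence about -4, curl ≈0 — negative divergence with near-zero curl is a sink.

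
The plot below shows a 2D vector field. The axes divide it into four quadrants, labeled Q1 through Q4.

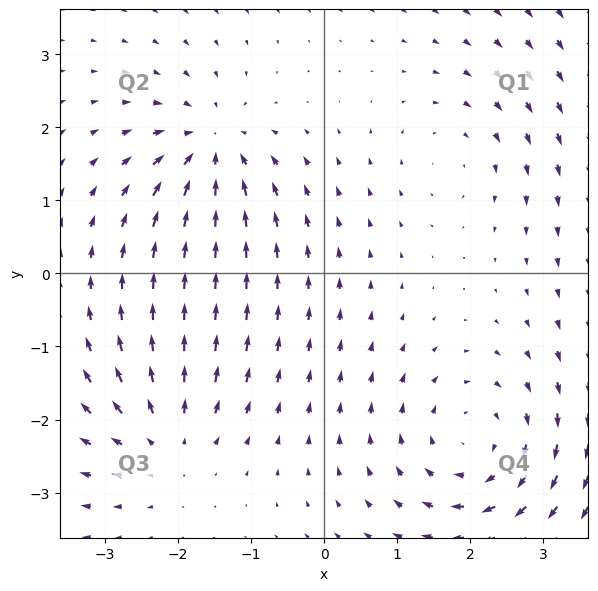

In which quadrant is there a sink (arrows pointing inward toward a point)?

The sink sits at approximately (-1.5, 1.7), which lies in quadrant Q2. The divergence there is about -6, negative as expected for a sink.

Q2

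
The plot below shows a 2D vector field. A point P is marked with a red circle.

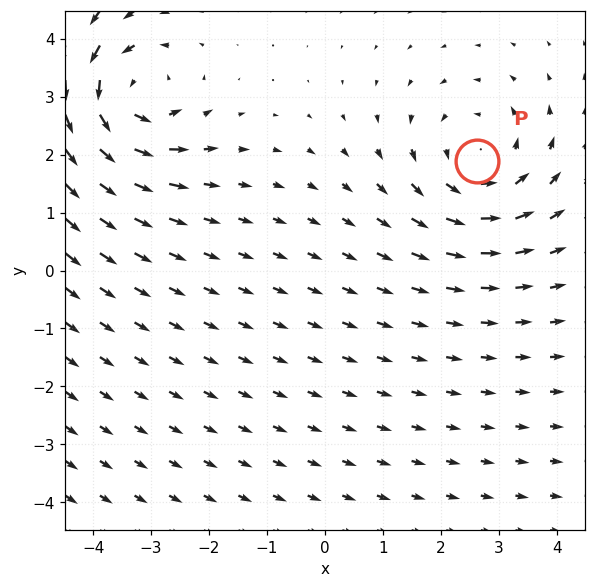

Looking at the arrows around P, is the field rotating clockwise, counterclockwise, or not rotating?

Near P at (2.6, 1.9) the arrows circulate counterclockwise. The curl (z-component) there is about +3; positive curl means counterclockwise rotation.

counterclockwise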